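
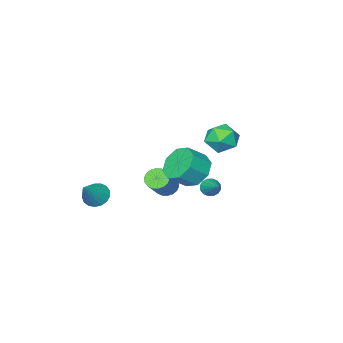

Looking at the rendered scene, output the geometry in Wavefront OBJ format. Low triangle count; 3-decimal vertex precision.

v 2.698 -3.756 -1.186
v 3.253 -4.039 -1.603
v 3.822 -3.304 0.006
v 3.231 -3.697 -1.711
v 3.086 -3.369 -1.699
v 2.852 -3.129 -1.569
v 2.583 -3.033 -1.352
v 2.34 -3.102 -1.096
v 2.18 -3.321 -0.862
v 2.137 -3.639 -0.701
v 2.223 -3.984 -0.652
v 2.418 -4.277 -0.725
v 2.677 -4.45 -0.904
v 2.941 -4.464 -1.147
v 3.148 -4.316 -1.399
v -2.354 0.849 2.433
v -1.685 0.294 1.986
v -2.755 -0.374 3.354
v -2.086 -0.929 2.907
v -1.803 -0.195 3.487
v -1.555 0.561 2.918
v -2.885 -0.641 2.422
v -2.637 0.115 1.853
v -2.013 -0.627 1.979
v -1.344 -0.351 2.637
v -3.096 0.271 2.703
v -2.427 0.547 3.361
v 1.721 2.628 3.108
v 2.256 3.365 2.696
v 3.154 3.129 3.439
v 2.619 2.392 3.852
v 1.831 3.606 3.285
v 2.73 3.37 4.029
v 1.342 3.274 3.771
v 2.24 3.038 4.515
v 1.074 2.563 3.869
v 1.973 2.327 4.612
v 1.186 1.891 3.521
v 2.084 1.655 4.264
v 1.61 1.65 2.931
v 2.509 1.414 3.675
v 2.1 1.982 2.445
v 2.998 1.746 3.189
v 2.367 2.693 2.348
v 3.266 2.457 3.091
v -1.323 0.168 -0.373
v -1.05 0.336 -0.807
v -0.777 1.412 0.453
v -1.3 0.459 -0.827
v -1.556 0.505 -0.725
v -1.75 0.46 -0.529
v -1.83 0.336 -0.291
v -1.774 0.168 -0.075
v -1.597 0 0.061
v -1.347 -0.123 0.081
v -1.09 -0.168 -0.021
v -0.896 -0.123 -0.217
v -0.817 -0 -0.455
v -0.873 0.168 -0.671
v 0.924 -0.479 0.32
v 1.412 -0.583 -0.066
v 2.483 -0.005 1.135
v 1.996 0.099 1.52
v 1.338 -0.319 -0.127
v 2.41 0.258 1.074
v 1.183 -0.087 -0.1
v 2.255 0.49 1.101
v 0.977 0.067 0.01
v 2.049 0.645 1.211
v 0.76 0.114 0.181
v 1.832 0.691 1.382
v 0.575 0.043 0.38
v 1.647 0.62 1.581
v 0.46 -0.132 0.567
v 1.532 0.446 1.768
v 0.437 -0.375 0.705
v 1.508 0.203 1.906
v 0.51 -0.638 0.766
v 1.582 -0.061 1.967
v 0.665 -0.87 0.739
v 1.737 -0.293 1.94
v 0.871 -1.025 0.629
v 1.943 -0.447 1.83
v 1.088 -1.071 0.458
v 2.16 -0.494 1.659
v 1.273 -1 0.259
v 2.345 -0.423 1.46
v 1.388 -0.826 0.072
v 2.46 -0.248 1.273
f 2 1 4
f 2 4 3
f 4 1 5
f 4 5 3
f 5 1 6
f 5 6 3
f 6 1 7
f 6 7 3
f 7 1 8
f 7 8 3
f 8 1 9
f 8 9 3
f 9 1 10
f 9 10 3
f 10 1 11
f 10 11 3
f 11 1 12
f 11 12 3
f 12 1 13
f 12 13 3
f 13 1 14
f 13 14 3
f 14 1 15
f 14 15 3
f 15 1 2
f 15 2 3
f 16 27 21
f 16 21 17
f 16 17 23
f 16 23 26
f 16 26 27
f 17 21 25
f 21 27 20
f 27 26 18
f 26 23 22
f 23 17 24
f 19 25 20
f 19 20 18
f 19 18 22
f 19 22 24
f 19 24 25
f 20 25 21
f 18 20 27
f 22 18 26
f 24 22 23
f 25 24 17
f 29 28 32
f 29 32 30
f 30 32 33
f 30 33 31
f 32 28 34
f 32 34 33
f 33 34 35
f 33 35 31
f 34 28 36
f 34 36 35
f 35 36 37
f 35 37 31
f 36 28 38
f 36 38 37
f 37 38 39
f 37 39 31
f 38 28 40
f 38 40 39
f 39 40 41
f 39 41 31
f 40 28 42
f 40 42 41
f 41 42 43
f 41 43 31
f 42 28 44
f 42 44 43
f 43 44 45
f 43 45 31
f 44 28 29
f 44 29 45
f 45 29 30
f 45 30 31
f 47 46 49
f 47 49 48
f 49 46 50
f 49 50 48
f 50 46 51
f 50 51 48
f 51 46 52
f 51 52 48
f 52 46 53
f 52 53 48
f 53 46 54
f 53 54 48
f 54 46 55
f 54 55 48
f 55 46 56
f 55 56 48
f 56 46 57
f 56 57 48
f 57 46 58
f 57 58 48
f 58 46 59
f 58 59 48
f 59 46 47
f 59 47 48
f 61 60 64
f 61 64 62
f 62 64 65
f 62 65 63
f 64 60 66
f 64 66 65
f 65 66 67
f 65 67 63
f 66 60 68
f 66 68 67
f 67 68 69
f 67 69 63
f 68 60 70
f 68 70 69
f 69 70 71
f 69 71 63
f 70 60 72
f 70 72 71
f 71 72 73
f 71 73 63
f 72 60 74
f 72 74 73
f 73 74 75
f 73 75 63
f 74 60 76
f 74 76 75
f 75 76 77
f 75 77 63
f 76 60 78
f 76 78 77
f 77 78 79
f 77 79 63
f 78 60 80
f 78 80 79
f 79 80 81
f 79 81 63
f 80 60 82
f 80 82 81
f 81 82 83
f 81 83 63
f 82 60 84
f 82 84 83
f 83 84 85
f 83 85 63
f 84 60 86
f 84 86 85
f 85 86 87
f 85 87 63
f 86 60 88
f 86 88 87
f 87 88 89
f 87 89 63
f 88 60 61
f 88 61 89
f 89 61 62
f 89 62 63



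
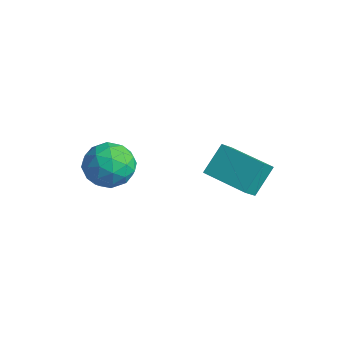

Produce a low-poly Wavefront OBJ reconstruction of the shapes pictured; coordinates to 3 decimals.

v -3.519 -1.588 2.324
v -2.929 -0.76 1.689
v -1.831 -2.34 2.911
v -1.241 -1.512 2.276
v -1.862 -1.191 3.25
v -2.905 -0.726 2.887
v -1.855 -2.374 1.713
v -2.898 -1.909 1.35
v -1.901 -1.245 1.312
v -1.905 -0.514 2.261
v -2.855 -2.586 2.339
v -2.859 -1.855 3.288
v -3.372 -1.108 1.955
v -1.388 -1.992 2.645
v -1.753 -1.804 3.217
v -1.406 -1.317 2.844
v -3.358 -1.088 2.659
v -3.012 -0.601 2.286
v -2.384 -0.855 3.203
v -1.748 -2.499 2.314
v -1.402 -2.012 1.941
v -3.354 -1.783 1.756
v -3.007 -1.296 1.383
v -2.376 -2.245 1.397
v -2.421 -0.906 1.36
v -1.429 -1.349 1.705
v -1.789 -1.855 1.374
v -2.403 -1.582 1.161
v -2.424 -0.477 1.918
v -1.431 -0.919 2.263
v -1.796 -0.73 2.836
v -2.41 -0.457 2.622
v -1.819 -0.762 1.696
v -3.329 -2.181 2.337
v -2.336 -2.623 2.682
v -2.35 -2.643 1.978
v -2.964 -2.37 1.764
v -3.331 -1.751 2.895
v -2.339 -2.194 3.24
v -2.357 -1.518 3.439
v -2.971 -1.245 3.226
v -2.941 -2.338 2.904
v -0.471 1.805 1.534
v -0.687 2.896 2.713
v -0.735 2.535 0.812
v -0.951 3.625 1.99
v 1.611 2.395 1.37
v 1.395 3.485 2.548
v 1.347 3.124 0.647
v 1.131 4.215 1.826
f 1 38 17
f 38 12 41
f 17 41 6
f 38 41 17
f 1 17 13
f 17 6 18
f 13 18 2
f 17 18 13
f 1 13 22
f 13 2 23
f 22 23 8
f 13 23 22
f 1 22 34
f 22 8 37
f 34 37 11
f 22 37 34
f 1 34 38
f 34 11 42
f 38 42 12
f 34 42 38
f 2 18 29
f 18 6 32
f 29 32 10
f 18 32 29
f 6 41 19
f 41 12 40
f 19 40 5
f 41 40 19
f 12 42 39
f 42 11 35
f 39 35 3
f 42 35 39
f 11 37 36
f 37 8 24
f 36 24 7
f 37 24 36
f 8 23 28
f 23 2 25
f 28 25 9
f 23 25 28
f 4 30 16
f 30 10 31
f 16 31 5
f 30 31 16
f 4 16 14
f 16 5 15
f 14 15 3
f 16 15 14
f 4 14 21
f 14 3 20
f 21 20 7
f 14 20 21
f 4 21 26
f 21 7 27
f 26 27 9
f 21 27 26
f 4 26 30
f 26 9 33
f 30 33 10
f 26 33 30
f 5 31 19
f 31 10 32
f 19 32 6
f 31 32 19
f 3 15 39
f 15 5 40
f 39 40 12
f 15 40 39
f 7 20 36
f 20 3 35
f 36 35 11
f 20 35 36
f 9 27 28
f 27 7 24
f 28 24 8
f 27 24 28
f 10 33 29
f 33 9 25
f 29 25 2
f 33 25 29
f 44 46 43
f 47 44 43
f 43 46 45
f 45 47 43
f 44 50 46
f 48 44 47
f 48 50 44
f 46 50 45
f 49 47 45
f 45 50 49
f 49 48 47
f 50 48 49



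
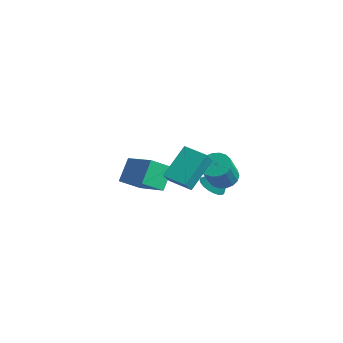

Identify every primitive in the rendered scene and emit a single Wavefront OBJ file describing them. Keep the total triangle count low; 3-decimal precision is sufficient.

v 2.487 -1.968 3.251
v 2.226 -0.562 4.503
v 2.18 -1.395 2.544
v 1.919 0.01 3.796
v 3.621 -1.59 3.064
v 3.36 -0.185 4.316
v 3.314 -1.018 2.357
v 3.053 0.388 3.609
v -3.432 1.184 -1.787
v -3.73 0.14 -1.037
v -3.866 2.071 -0.725
v -4.164 1.026 0.025
v -1.596 1.194 -1.045
v -1.894 0.149 -0.295
v -2.03 2.08 0.017
v -2.328 1.036 0.767
v -0.26 3.077 -0.794
v 0.078 3.567 -1.217
v 0.3 3.803 0.494
v -0.175 3.692 -1.177
v -0.441 3.724 -1.08
v -0.679 3.657 -0.938
v -0.853 3.501 -0.775
v -0.937 3.282 -0.615
v -0.918 3.031 -0.481
v -0.798 2.787 -0.396
v -0.597 2.587 -0.371
v -0.344 2.462 -0.41
v -0.078 2.43 -0.508
v 0.16 2.497 -0.649
v 0.334 2.653 -0.812
v 0.418 2.872 -0.972
v 0.399 3.123 -1.106
v 0.279 3.367 -1.191
v 1.913 1.966 1.383
v 2.597 2.239 1.311
v 3.091 1.368 2.685
v 2.407 1.094 2.757
v 2.45 2.461 1.504
v 2.943 1.59 2.878
v 2.196 2.584 1.674
v 2.689 1.713 3.048
v 1.886 2.586 1.786
v 2.38 1.715 3.16
v 1.582 2.464 1.818
v 2.075 1.593 3.192
v 1.343 2.244 1.764
v 1.837 1.373 3.138
v 1.217 1.968 1.635
v 1.711 1.097 3.009
v 1.229 1.692 1.455
v 1.723 0.821 2.829
v 1.377 1.47 1.262
v 1.87 0.599 2.636
v 1.631 1.347 1.092
v 2.124 0.476 2.466
v 1.94 1.345 0.98
v 2.434 0.474 2.354
v 2.245 1.467 0.948
v 2.738 0.596 2.322
v 2.483 1.687 1.002
v 2.977 0.816 2.376
v 2.609 1.963 1.131
v 3.103 1.092 2.505
f 2 4 1
f 5 2 1
f 1 4 3
f 3 5 1
f 2 8 4
f 6 2 5
f 6 8 2
f 4 8 3
f 7 5 3
f 3 8 7
f 7 6 5
f 8 6 7
f 10 12 9
f 13 10 9
f 9 12 11
f 11 13 9
f 10 16 12
f 14 10 13
f 14 16 10
f 12 16 11
f 15 13 11
f 11 16 15
f 15 14 13
f 16 14 15
f 18 17 20
f 18 20 19
f 20 17 21
f 20 21 19
f 21 17 22
f 21 22 19
f 22 17 23
f 22 23 19
f 23 17 24
f 23 24 19
f 24 17 25
f 24 25 19
f 25 17 26
f 25 26 19
f 26 17 27
f 26 27 19
f 27 17 28
f 27 28 19
f 28 17 29
f 28 29 19
f 29 17 30
f 29 30 19
f 30 17 31
f 30 31 19
f 31 17 32
f 31 32 19
f 32 17 33
f 32 33 19
f 33 17 34
f 33 34 19
f 34 17 18
f 34 18 19
f 36 35 39
f 36 39 37
f 37 39 40
f 37 40 38
f 39 35 41
f 39 41 40
f 40 41 42
f 40 42 38
f 41 35 43
f 41 43 42
f 42 43 44
f 42 44 38
f 43 35 45
f 43 45 44
f 44 45 46
f 44 46 38
f 45 35 47
f 45 47 46
f 46 47 48
f 46 48 38
f 47 35 49
f 47 49 48
f 48 49 50
f 48 50 38
f 49 35 51
f 49 51 50
f 50 51 52
f 50 52 38
f 51 35 53
f 51 53 52
f 52 53 54
f 52 54 38
f 53 35 55
f 53 55 54
f 54 55 56
f 54 56 38
f 55 35 57
f 55 57 56
f 56 57 58
f 56 58 38
f 57 35 59
f 57 59 58
f 58 59 60
f 58 60 38
f 59 35 61
f 59 61 60
f 60 61 62
f 60 62 38
f 61 35 63
f 61 63 62
f 62 63 64
f 62 64 38
f 63 35 36
f 63 36 64
f 64 36 37
f 64 37 38



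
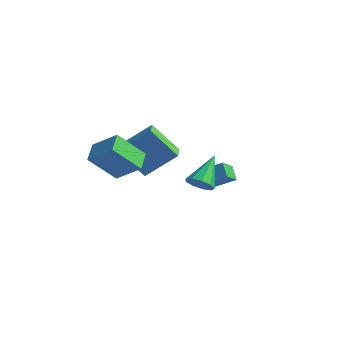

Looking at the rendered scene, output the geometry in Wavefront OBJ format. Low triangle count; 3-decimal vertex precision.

v -0.262 -4.023 1.011
v -1.184 -5.045 2.475
v -0.79 -3.021 1.377
v -1.712 -4.043 2.842
v 1.032 -3.717 2.038
v 0.11 -4.739 3.503
v 0.504 -2.715 2.405
v -0.418 -3.737 3.869
v 3.961 -2.968 1.718
v 4.329 -3.317 2.271
v 3.679 -1.452 2.862
v 4.657 -3.042 1.988
v 4.66 -2.733 1.579
v 4.336 -2.533 1.235
v 3.837 -2.537 1.117
v 3.396 -2.742 1.28
v 3.22 -3.053 1.648
v 3.39 -3.324 2.049
v 3.828 -3.428 2.295
v -0.846 -1.138 -0.475
v -2.137 -1.698 1.11
v -1.437 -0.276 -0.652
v -2.728 -0.836 0.934
v 0.368 -0.024 0.906
v -0.923 -0.584 2.492
v -0.223 0.838 0.73
v -1.514 0.278 2.315
v 0.871 2.127 -2.301
v 0.882 1.282 -1.63
v 0.267 2.57 -1.733
v 0.278 1.724 -1.062
v 1.982 2.716 -1.578
v 1.993 1.87 -0.907
v 1.378 3.158 -1.01
v 1.389 2.313 -0.339
f 2 4 1
f 5 2 1
f 1 4 3
f 3 5 1
f 2 8 4
f 6 2 5
f 6 8 2
f 4 8 3
f 7 5 3
f 3 8 7
f 7 6 5
f 8 6 7
f 10 9 12
f 10 12 11
f 12 9 13
f 12 13 11
f 13 9 14
f 13 14 11
f 14 9 15
f 14 15 11
f 15 9 16
f 15 16 11
f 16 9 17
f 16 17 11
f 17 9 18
f 17 18 11
f 18 9 19
f 18 19 11
f 19 9 10
f 19 10 11
f 21 23 20
f 24 21 20
f 20 23 22
f 22 24 20
f 21 27 23
f 25 21 24
f 25 27 21
f 23 27 22
f 26 24 22
f 22 27 26
f 26 25 24
f 27 25 26
f 29 31 28
f 32 29 28
f 28 31 30
f 30 32 28
f 29 35 31
f 33 29 32
f 33 35 29
f 31 35 30
f 34 32 30
f 30 35 34
f 34 33 32
f 35 33 34



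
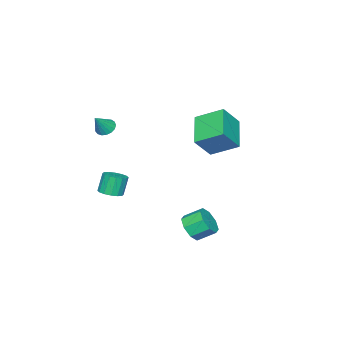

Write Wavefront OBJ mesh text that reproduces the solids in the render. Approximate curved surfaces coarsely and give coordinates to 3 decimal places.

v 2.413 -1.144 3.159
v 2.888 -1.028 2.777
v 3.247 -1.196 4.181
v 2.799 -0.759 2.864
v 2.622 -0.577 3.018
v 2.397 -0.525 3.204
v 2.176 -0.615 3.38
v 2.009 -0.826 3.506
v 1.934 -1.11 3.552
v 1.97 -1.401 3.508
v 2.107 -1.633 3.384
v 2.314 -1.754 3.209
v 2.544 -1.734 3.022
v 2.744 -1.579 2.867
v 2.868 -1.324 2.779
v 1.11 3.562 -3.727
v 1.852 4.092 -3.848
v 1.333 4.968 -3.195
v 0.59 4.438 -3.073
v 1.37 4.183 -4.353
v 0.851 5.059 -3.7
v 0.736 3.911 -4.492
v 0.217 4.787 -3.838
v 0.32 3.434 -4.182
v -0.199 4.31 -3.529
v 0.367 3.032 -3.605
v -0.152 3.908 -2.952
v 0.849 2.941 -3.1
v 0.33 3.817 -2.447
v 1.483 3.213 -2.962
v 0.964 4.089 -2.308
v 1.899 3.69 -3.271
v 1.38 4.566 -2.618
v 3.721 0.165 -0.903
v 4.382 0.272 -0.667
v 3.96 0.303 0.499
v 3.299 0.195 0.263
v 4.246 0.608 -0.725
v 3.824 0.639 0.441
v 3.969 0.826 -0.831
v 3.547 0.857 0.335
v 3.626 0.866 -0.956
v 3.204 0.897 0.21
v 3.308 0.719 -1.067
v 2.886 0.749 0.099
v 3.101 0.423 -1.134
v 2.679 0.453 0.032
v 3.06 0.057 -1.139
v 2.638 0.088 0.027
v 3.196 -0.279 -1.081
v 2.774 -0.248 0.085
v 3.473 -0.497 -0.975
v 3.051 -0.466 0.191
v 3.816 -0.537 -0.85
v 3.394 -0.506 0.316
v 4.134 -0.389 -0.739
v 3.712 -0.359 0.427
v 4.341 -0.093 -0.672
v 3.919 -0.063 0.494
v -2.612 2.248 -0.036
v -4.22 1.132 0.947
v -3.16 3.808 0.838
v -4.769 2.692 1.821
v -1.571 1.888 1.259
v -3.18 0.772 2.242
v -2.12 3.448 2.133
v -3.728 2.332 3.116
f 2 1 4
f 2 4 3
f 4 1 5
f 4 5 3
f 5 1 6
f 5 6 3
f 6 1 7
f 6 7 3
f 7 1 8
f 7 8 3
f 8 1 9
f 8 9 3
f 9 1 10
f 9 10 3
f 10 1 11
f 10 11 3
f 11 1 12
f 11 12 3
f 12 1 13
f 12 13 3
f 13 1 14
f 13 14 3
f 14 1 15
f 14 15 3
f 15 1 2
f 15 2 3
f 17 16 20
f 17 20 18
f 18 20 21
f 18 21 19
f 20 16 22
f 20 22 21
f 21 22 23
f 21 23 19
f 22 16 24
f 22 24 23
f 23 24 25
f 23 25 19
f 24 16 26
f 24 26 25
f 25 26 27
f 25 27 19
f 26 16 28
f 26 28 27
f 27 28 29
f 27 29 19
f 28 16 30
f 28 30 29
f 29 30 31
f 29 31 19
f 30 16 32
f 30 32 31
f 31 32 33
f 31 33 19
f 32 16 17
f 32 17 33
f 33 17 18
f 33 18 19
f 35 34 38
f 35 38 36
f 36 38 39
f 36 39 37
f 38 34 40
f 38 40 39
f 39 40 41
f 39 41 37
f 40 34 42
f 40 42 41
f 41 42 43
f 41 43 37
f 42 34 44
f 42 44 43
f 43 44 45
f 43 45 37
f 44 34 46
f 44 46 45
f 45 46 47
f 45 47 37
f 46 34 48
f 46 48 47
f 47 48 49
f 47 49 37
f 48 34 50
f 48 50 49
f 49 50 51
f 49 51 37
f 50 34 52
f 50 52 51
f 51 52 53
f 51 53 37
f 52 34 54
f 52 54 53
f 53 54 55
f 53 55 37
f 54 34 56
f 54 56 55
f 55 56 57
f 55 57 37
f 56 34 58
f 56 58 57
f 57 58 59
f 57 59 37
f 58 34 35
f 58 35 59
f 59 35 36
f 59 36 37
f 61 63 60
f 64 61 60
f 60 63 62
f 62 64 60
f 61 67 63
f 65 61 64
f 65 67 61
f 63 67 62
f 66 64 62
f 62 67 66
f 66 65 64
f 67 65 66



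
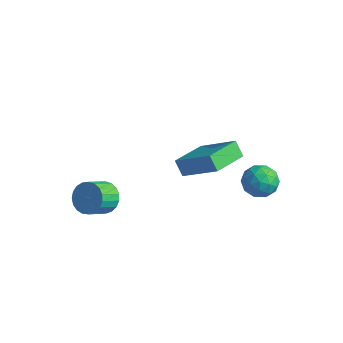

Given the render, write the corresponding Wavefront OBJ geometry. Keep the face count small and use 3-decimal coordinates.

v -3.068 -1.817 -2.995
v -2.236 -1.903 -3.066
v -2.279 -2.929 -2.337
v -3.112 -2.843 -2.265
v -2.264 -1.7 -2.783
v -2.307 -2.727 -2.053
v -2.431 -1.518 -2.536
v -2.475 -2.545 -1.807
v -2.708 -1.387 -2.369
v -2.752 -2.414 -1.639
v -3.048 -1.331 -2.31
v -3.092 -2.358 -1.58
v -3.391 -1.359 -2.369
v -3.435 -2.385 -1.64
v -3.678 -1.465 -2.536
v -3.722 -2.492 -1.807
v -3.86 -1.633 -2.783
v -3.904 -2.659 -2.054
v -3.905 -1.832 -3.067
v -3.949 -2.859 -2.337
v -3.805 -2.029 -3.337
v -3.849 -3.055 -2.608
v -3.578 -2.189 -3.549
v -3.622 -3.215 -2.82
v -3.263 -2.284 -3.665
v -3.306 -3.311 -2.935
v -2.914 -2.299 -3.665
v -2.957 -3.326 -2.935
v -2.591 -2.231 -3.549
v -2.635 -3.257 -2.819
v -2.352 -2.09 -3.337
v -2.395 -3.117 -2.608
v 0.831 -1.494 2.026
v 2.509 -1.229 3.278
v 0.782 0.249 1.723
v 2.46 0.514 2.975
v 1.34 -1.594 1.365
v 3.018 -1.329 2.617
v 1.291 0.149 1.062
v 2.969 0.414 2.314
v 1.672 2.153 -1.282
v 2.137 2.748 -1.759
v 2.883 1.752 -0.601
v 3.348 2.347 -1.078
v 2.765 2.626 -0.462
v 2.016 2.874 -0.882
v 3.004 1.626 -1.478
v 2.255 1.874 -1.898
v 2.96 2.423 -1.88
v 2.812 3.041 -1.252
v 2.208 1.459 -1.108
v 2.06 2.077 -0.48
v 1.798 2.486 -1.58
v 3.222 2.014 -0.78
v 2.879 2.178 -0.418
v 3.152 2.529 -0.698
v 1.727 2.56 -1.065
v 2 2.91 -1.345
v 2.369 2.838 -0.583
v 3.02 1.59 -1.015
v 3.293 1.94 -1.295
v 1.868 1.971 -1.662
v 2.141 2.322 -1.942
v 2.651 1.662 -1.777
v 2.555 2.644 -1.932
v 3.267 2.409 -1.532
v 3.065 1.985 -1.766
v 2.625 2.13 -2.014
v 2.468 3.008 -1.562
v 3.18 2.772 -1.162
v 2.837 2.936 -0.8
v 2.397 3.082 -1.047
v 2.952 2.817 -1.634
v 1.84 1.728 -1.198
v 2.552 1.492 -0.798
v 2.623 1.418 -1.313
v 2.183 1.564 -1.56
v 1.753 2.091 -0.828
v 2.465 1.856 -0.428
v 2.395 2.37 -0.346
v 1.955 2.515 -0.594
v 2.068 1.683 -0.726
f 2 1 5
f 2 5 3
f 3 5 6
f 3 6 4
f 5 1 7
f 5 7 6
f 6 7 8
f 6 8 4
f 7 1 9
f 7 9 8
f 8 9 10
f 8 10 4
f 9 1 11
f 9 11 10
f 10 11 12
f 10 12 4
f 11 1 13
f 11 13 12
f 12 13 14
f 12 14 4
f 13 1 15
f 13 15 14
f 14 15 16
f 14 16 4
f 15 1 17
f 15 17 16
f 16 17 18
f 16 18 4
f 17 1 19
f 17 19 18
f 18 19 20
f 18 20 4
f 19 1 21
f 19 21 20
f 20 21 22
f 20 22 4
f 21 1 23
f 21 23 22
f 22 23 24
f 22 24 4
f 23 1 25
f 23 25 24
f 24 25 26
f 24 26 4
f 25 1 27
f 25 27 26
f 26 27 28
f 26 28 4
f 27 1 29
f 27 29 28
f 28 29 30
f 28 30 4
f 29 1 31
f 29 31 30
f 30 31 32
f 30 32 4
f 31 1 2
f 31 2 32
f 32 2 3
f 32 3 4
f 34 36 33
f 37 34 33
f 33 36 35
f 35 37 33
f 34 40 36
f 38 34 37
f 38 40 34
f 36 40 35
f 39 37 35
f 35 40 39
f 39 38 37
f 40 38 39
f 41 78 57
f 78 52 81
f 57 81 46
f 78 81 57
f 41 57 53
f 57 46 58
f 53 58 42
f 57 58 53
f 41 53 62
f 53 42 63
f 62 63 48
f 53 63 62
f 41 62 74
f 62 48 77
f 74 77 51
f 62 77 74
f 41 74 78
f 74 51 82
f 78 82 52
f 74 82 78
f 42 58 69
f 58 46 72
f 69 72 50
f 58 72 69
f 46 81 59
f 81 52 80
f 59 80 45
f 81 80 59
f 52 82 79
f 82 51 75
f 79 75 43
f 82 75 79
f 51 77 76
f 77 48 64
f 76 64 47
f 77 64 76
f 48 63 68
f 63 42 65
f 68 65 49
f 63 65 68
f 44 70 56
f 70 50 71
f 56 71 45
f 70 71 56
f 44 56 54
f 56 45 55
f 54 55 43
f 56 55 54
f 44 54 61
f 54 43 60
f 61 60 47
f 54 60 61
f 44 61 66
f 61 47 67
f 66 67 49
f 61 67 66
f 44 66 70
f 66 49 73
f 70 73 50
f 66 73 70
f 45 71 59
f 71 50 72
f 59 72 46
f 71 72 59
f 43 55 79
f 55 45 80
f 79 80 52
f 55 80 79
f 47 60 76
f 60 43 75
f 76 75 51
f 60 75 76
f 49 67 68
f 67 47 64
f 68 64 48
f 67 64 68
f 50 73 69
f 73 49 65
f 69 65 42
f 73 65 69



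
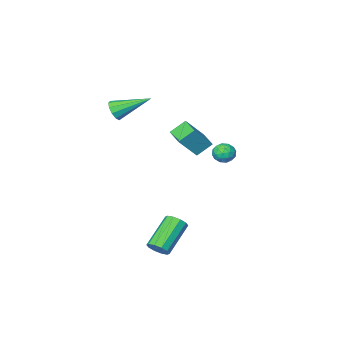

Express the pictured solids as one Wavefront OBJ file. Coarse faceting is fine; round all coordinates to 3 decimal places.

v -3.363 1.176 -0.121
v -2.94 1.653 0.152
v -2.64 0.367 0.168
v -2.217 0.844 0.441
v -2.825 0.706 0.745
v -3.272 1.206 0.566
v -2.308 0.814 -0.246
v -2.755 1.314 -0.425
v -2.287 1.429 0.075
v -2.607 1.362 0.687
v -2.973 0.658 -0.367
v -3.293 0.591 0.245
v -3.215 1.485 -0.01
v -2.365 0.535 0.33
v -2.723 0.453 0.508
v -2.474 0.734 0.669
v -3.41 1.223 0.233
v -3.161 1.503 0.394
v -3.094 0.946 0.742
v -2.419 0.517 -0.074
v -2.17 0.797 0.087
v -3.106 1.286 -0.349
v -2.857 1.567 -0.188
v -2.486 1.074 -0.422
v -2.582 1.634 0.105
v -2.157 1.159 0.275
v -2.211 1.141 -0.129
v -2.474 1.435 -0.234
v -2.77 1.595 0.465
v -2.345 1.119 0.635
v -2.703 1.038 0.814
v -2.966 1.332 0.709
v -2.387 1.463 0.42
v -3.235 0.901 -0.315
v -2.81 0.425 -0.145
v -2.614 0.688 -0.389
v -2.877 0.982 -0.494
v -3.423 0.861 0.045
v -2.998 0.386 0.215
v -3.106 0.585 0.554
v -3.369 0.879 0.449
v -3.193 0.557 -0.1
v 2.872 3.676 -4.25
v 3.209 3.898 -3.727
v 1.665 3.186 -2.428
v 1.328 2.964 -2.95
v 2.964 4.197 -3.855
v 1.419 3.485 -2.556
v 2.683 4.298 -4.134
v 1.139 3.586 -2.835
v 2.475 4.161 -4.456
v 0.93 3.448 -3.157
v 2.418 3.838 -4.7
v 0.874 3.126 -3.401
v 2.535 3.454 -4.772
v 0.991 2.742 -3.473
v 2.781 3.155 -4.644
v 1.236 2.443 -3.345
v 3.061 3.054 -4.365
v 1.517 2.342 -3.066
v 3.27 3.192 -4.043
v 1.725 2.479 -2.744
v 3.326 3.514 -3.799
v 1.782 2.802 -2.5
v 1.883 -2.491 3.068
v 2.361 -2.247 3.517
v 0.337 -1.309 4.072
v 2.347 -1.978 3.179
v 2.155 -1.905 2.798
v 1.86 -2.056 2.52
v 1.573 -2.373 2.452
v 1.405 -2.735 2.619
v 1.42 -3.004 2.957
v 1.611 -3.076 3.338
v 1.907 -2.926 3.616
v 2.193 -2.609 3.684
v -1.513 0.987 1.863
v -0.419 0.951 3.124
v -1.298 2.219 1.711
v -0.204 2.184 2.972
v -0.696 0.756 1.148
v 0.398 0.721 2.409
v -0.481 1.989 0.996
v 0.613 1.953 2.257
f 1 38 17
f 38 12 41
f 17 41 6
f 38 41 17
f 1 17 13
f 17 6 18
f 13 18 2
f 17 18 13
f 1 13 22
f 13 2 23
f 22 23 8
f 13 23 22
f 1 22 34
f 22 8 37
f 34 37 11
f 22 37 34
f 1 34 38
f 34 11 42
f 38 42 12
f 34 42 38
f 2 18 29
f 18 6 32
f 29 32 10
f 18 32 29
f 6 41 19
f 41 12 40
f 19 40 5
f 41 40 19
f 12 42 39
f 42 11 35
f 39 35 3
f 42 35 39
f 11 37 36
f 37 8 24
f 36 24 7
f 37 24 36
f 8 23 28
f 23 2 25
f 28 25 9
f 23 25 28
f 4 30 16
f 30 10 31
f 16 31 5
f 30 31 16
f 4 16 14
f 16 5 15
f 14 15 3
f 16 15 14
f 4 14 21
f 14 3 20
f 21 20 7
f 14 20 21
f 4 21 26
f 21 7 27
f 26 27 9
f 21 27 26
f 4 26 30
f 26 9 33
f 30 33 10
f 26 33 30
f 5 31 19
f 31 10 32
f 19 32 6
f 31 32 19
f 3 15 39
f 15 5 40
f 39 40 12
f 15 40 39
f 7 20 36
f 20 3 35
f 36 35 11
f 20 35 36
f 9 27 28
f 27 7 24
f 28 24 8
f 27 24 28
f 10 33 29
f 33 9 25
f 29 25 2
f 33 25 29
f 44 43 47
f 44 47 45
f 45 47 48
f 45 48 46
f 47 43 49
f 47 49 48
f 48 49 50
f 48 50 46
f 49 43 51
f 49 51 50
f 50 51 52
f 50 52 46
f 51 43 53
f 51 53 52
f 52 53 54
f 52 54 46
f 53 43 55
f 53 55 54
f 54 55 56
f 54 56 46
f 55 43 57
f 55 57 56
f 56 57 58
f 56 58 46
f 57 43 59
f 57 59 58
f 58 59 60
f 58 60 46
f 59 43 61
f 59 61 60
f 60 61 62
f 60 62 46
f 61 43 63
f 61 63 62
f 62 63 64
f 62 64 46
f 63 43 44
f 63 44 64
f 64 44 45
f 64 45 46
f 66 65 68
f 66 68 67
f 68 65 69
f 68 69 67
f 69 65 70
f 69 70 67
f 70 65 71
f 70 71 67
f 71 65 72
f 71 72 67
f 72 65 73
f 72 73 67
f 73 65 74
f 73 74 67
f 74 65 75
f 74 75 67
f 75 65 76
f 75 76 67
f 76 65 66
f 76 66 67
f 78 80 77
f 81 78 77
f 77 80 79
f 79 81 77
f 78 84 80
f 82 78 81
f 82 84 78
f 80 84 79
f 83 81 79
f 79 84 83
f 83 82 81
f 84 82 83



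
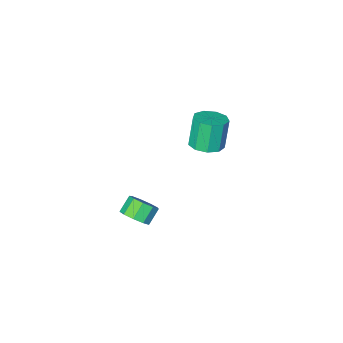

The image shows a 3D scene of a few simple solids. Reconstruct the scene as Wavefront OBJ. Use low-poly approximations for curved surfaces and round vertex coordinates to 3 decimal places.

v 4.144 3.513 -3.891
v 4.736 2.913 -3.497
v 3.928 2.628 -2.716
v 3.336 3.227 -3.109
v 4.795 3.486 -3.227
v 3.986 3.2 -2.446
v 4.549 4.071 -3.267
v 3.741 3.786 -2.486
v 4.114 4.395 -3.599
v 3.306 4.11 -2.818
v 3.693 4.306 -4.068
v 2.884 4.021 -3.287
v 3.483 3.846 -4.453
v 2.674 3.561 -3.672
v 3.583 3.23 -4.576
v 2.774 2.944 -3.795
v 3.945 2.746 -4.377
v 3.136 2.46 -3.596
v 4.4 2.621 -3.951
v 3.592 2.335 -3.17
v -3.197 -0.545 -4.208
v -2.668 0.369 -3.937
v -3.174 0.059 -1.902
v -3.703 -0.855 -2.172
v -3.381 0.523 -4.091
v -3.887 0.213 -2.056
v -4.008 0.177 -4.299
v -4.514 -0.132 -2.264
v -4.255 -0.506 -4.465
v -4.762 -0.816 -2.43
v -4.007 -1.208 -4.51
v -4.514 -1.518 -2.475
v -3.38 -1.6 -4.414
v -3.887 -1.909 -2.379
v -2.667 -1.498 -4.221
v -3.174 -1.808 -2.186
v -2.202 -0.95 -4.022
v -2.709 -1.26 -1.986
v -2.202 -0.213 -3.91
v -2.709 -0.523 -1.874
f 2 1 5
f 2 5 3
f 3 5 6
f 3 6 4
f 5 1 7
f 5 7 6
f 6 7 8
f 6 8 4
f 7 1 9
f 7 9 8
f 8 9 10
f 8 10 4
f 9 1 11
f 9 11 10
f 10 11 12
f 10 12 4
f 11 1 13
f 11 13 12
f 12 13 14
f 12 14 4
f 13 1 15
f 13 15 14
f 14 15 16
f 14 16 4
f 15 1 17
f 15 17 16
f 16 17 18
f 16 18 4
f 17 1 19
f 17 19 18
f 18 19 20
f 18 20 4
f 19 1 2
f 19 2 20
f 20 2 3
f 20 3 4
f 22 21 25
f 22 25 23
f 23 25 26
f 23 26 24
f 25 21 27
f 25 27 26
f 26 27 28
f 26 28 24
f 27 21 29
f 27 29 28
f 28 29 30
f 28 30 24
f 29 21 31
f 29 31 30
f 30 31 32
f 30 32 24
f 31 21 33
f 31 33 32
f 32 33 34
f 32 34 24
f 33 21 35
f 33 35 34
f 34 35 36
f 34 36 24
f 35 21 37
f 35 37 36
f 36 37 38
f 36 38 24
f 37 21 39
f 37 39 38
f 38 39 40
f 38 40 24
f 39 21 22
f 39 22 40
f 40 22 23
f 40 23 24



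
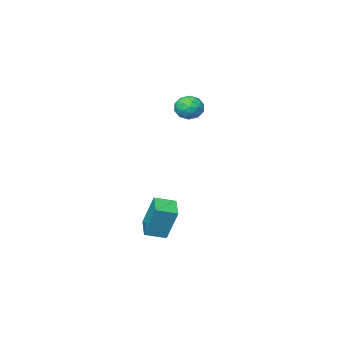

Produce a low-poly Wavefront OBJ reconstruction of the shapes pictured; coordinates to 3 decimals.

v -0.635 -1.671 -3.965
v -0.812 -0.914 -2.046
v 0.092 -0.536 -4.345
v -0.085 0.22 -2.426
v 0.385 -2.22 -3.654
v 0.208 -1.464 -1.735
v 1.112 -1.086 -4.034
v 0.935 -0.329 -2.115
v -3.604 -2.267 3.643
v -3.039 -2.393 3.018
v -3.381 -3.547 4.102
v -2.816 -3.673 3.477
v -2.638 -3.131 4.11
v -2.776 -2.34 3.827
v -3.644 -3.6 3.293
v -3.782 -2.809 3.01
v -3.063 -3.216 2.802
v -2.442 -2.927 3.307
v -3.978 -3.013 3.813
v -3.357 -2.724 4.318
v -3.341 -2.218 3.29
v -3.079 -3.722 3.83
v -2.974 -3.404 4.202
v -2.642 -3.478 3.835
v -3.187 -2.187 3.765
v -2.854 -2.26 3.398
v -2.619 -2.695 4.04
v -3.566 -3.68 3.722
v -3.233 -3.753 3.355
v -3.778 -2.462 3.285
v -3.446 -2.536 2.918
v -3.801 -3.245 3.08
v -3.023 -2.775 2.796
v -2.892 -3.528 3.066
v -3.379 -3.485 2.958
v -3.46 -3.02 2.791
v -2.658 -2.605 3.093
v -2.527 -3.357 3.363
v -2.422 -3.039 3.735
v -2.503 -2.574 3.568
v -2.672 -3.089 2.966
v -3.893 -2.583 3.757
v -3.762 -3.335 4.027
v -3.917 -3.366 3.552
v -3.998 -2.901 3.385
v -3.528 -2.412 4.054
v -3.397 -3.165 4.324
v -2.96 -2.92 4.329
v -3.041 -2.455 4.162
v -3.748 -2.851 4.154
f 2 4 1
f 5 2 1
f 1 4 3
f 3 5 1
f 2 8 4
f 6 2 5
f 6 8 2
f 4 8 3
f 7 5 3
f 3 8 7
f 7 6 5
f 8 6 7
f 9 46 25
f 46 20 49
f 25 49 14
f 46 49 25
f 9 25 21
f 25 14 26
f 21 26 10
f 25 26 21
f 9 21 30
f 21 10 31
f 30 31 16
f 21 31 30
f 9 30 42
f 30 16 45
f 42 45 19
f 30 45 42
f 9 42 46
f 42 19 50
f 46 50 20
f 42 50 46
f 10 26 37
f 26 14 40
f 37 40 18
f 26 40 37
f 14 49 27
f 49 20 48
f 27 48 13
f 49 48 27
f 20 50 47
f 50 19 43
f 47 43 11
f 50 43 47
f 19 45 44
f 45 16 32
f 44 32 15
f 45 32 44
f 16 31 36
f 31 10 33
f 36 33 17
f 31 33 36
f 12 38 24
f 38 18 39
f 24 39 13
f 38 39 24
f 12 24 22
f 24 13 23
f 22 23 11
f 24 23 22
f 12 22 29
f 22 11 28
f 29 28 15
f 22 28 29
f 12 29 34
f 29 15 35
f 34 35 17
f 29 35 34
f 12 34 38
f 34 17 41
f 38 41 18
f 34 41 38
f 13 39 27
f 39 18 40
f 27 40 14
f 39 40 27
f 11 23 47
f 23 13 48
f 47 48 20
f 23 48 47
f 15 28 44
f 28 11 43
f 44 43 19
f 28 43 44
f 17 35 36
f 35 15 32
f 36 32 16
f 35 32 36
f 18 41 37
f 41 17 33
f 37 33 10
f 41 33 37



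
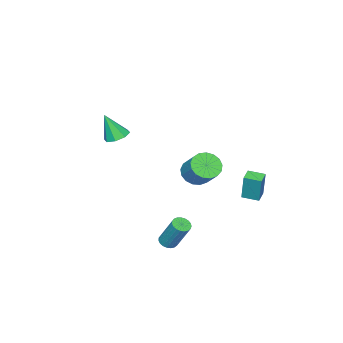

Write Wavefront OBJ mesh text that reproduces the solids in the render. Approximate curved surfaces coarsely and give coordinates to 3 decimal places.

v 0.972 -3.62 2.811
v 1.693 -3.738 2.603
v 1.328 -4.2 4.369
v 1.609 -3.205 2.82
v 1.151 -2.915 3.033
v 0.589 -3.038 3.115
v 0.251 -3.502 3.02
v 0.335 -4.035 2.802
v 0.793 -4.324 2.59
v 1.355 -4.201 2.507
v -3.266 -1.515 -1.161
v -2.416 -1.892 -1.182
v -1.904 -0.801 -0.04
v -2.754 -0.425 -0.019
v -2.399 -1.574 -1.493
v -1.887 -0.483 -0.352
v -2.581 -1.243 -1.728
v -2.07 -0.152 -0.586
v -2.92 -0.974 -1.833
v -2.408 0.117 -0.691
v -3.338 -0.829 -1.784
v -2.826 0.262 -0.642
v -3.74 -0.841 -1.592
v -3.228 0.249 -0.45
v -4.033 -1.008 -1.302
v -3.521 0.083 -0.16
v -4.15 -1.291 -0.979
v -3.638 -0.201 0.163
v -4.065 -1.626 -0.698
v -3.553 -0.535 0.444
v -3.796 -1.935 -0.522
v -3.285 -0.844 0.619
v -3.407 -2.148 -0.494
v -2.895 -1.057 0.648
v -2.985 -2.216 -0.618
v -2.473 -1.125 0.524
v -2.627 -2.124 -0.866
v -2.115 -1.033 0.276
v -4.171 1.207 -2.02
v -3.989 1.465 -0.33
v -4.523 2.137 -2.125
v -4.341 2.396 -0.434
v -3.399 1.484 -2.146
v -3.217 1.743 -0.455
v -3.751 2.415 -2.25
v -3.569 2.673 -0.56
v 3.758 2.042 -1.888
v 4.181 1.753 -1.752
v 4.305 2.729 -0.057
v 3.882 3.018 -0.192
v 4.274 1.923 -1.857
v 4.397 2.899 -0.161
v 4.277 2.114 -1.967
v 4.401 3.09 -0.272
v 4.191 2.292 -2.063
v 4.315 3.268 -0.368
v 4.03 2.427 -2.129
v 4.154 3.403 -0.434
v 3.822 2.496 -2.154
v 3.946 3.472 -0.458
v 3.603 2.486 -2.132
v 3.727 3.462 -0.437
v 3.411 2.399 -2.068
v 3.534 3.375 -0.373
v 3.279 2.251 -1.973
v 3.402 3.227 -0.278
v 3.229 2.066 -1.863
v 3.353 3.042 -0.168
v 3.272 1.877 -1.757
v 3.395 2.853 -0.062
v 3.398 1.717 -1.674
v 3.522 2.693 0.021
v 3.587 1.613 -1.628
v 3.71 2.589 0.067
v 3.805 1.583 -1.627
v 3.929 2.559 0.068
v 4.015 1.632 -1.671
v 4.139 2.609 0.025
f 2 1 4
f 2 4 3
f 4 1 5
f 4 5 3
f 5 1 6
f 5 6 3
f 6 1 7
f 6 7 3
f 7 1 8
f 7 8 3
f 8 1 9
f 8 9 3
f 9 1 10
f 9 10 3
f 10 1 2
f 10 2 3
f 12 11 15
f 12 15 13
f 13 15 16
f 13 16 14
f 15 11 17
f 15 17 16
f 16 17 18
f 16 18 14
f 17 11 19
f 17 19 18
f 18 19 20
f 18 20 14
f 19 11 21
f 19 21 20
f 20 21 22
f 20 22 14
f 21 11 23
f 21 23 22
f 22 23 24
f 22 24 14
f 23 11 25
f 23 25 24
f 24 25 26
f 24 26 14
f 25 11 27
f 25 27 26
f 26 27 28
f 26 28 14
f 27 11 29
f 27 29 28
f 28 29 30
f 28 30 14
f 29 11 31
f 29 31 30
f 30 31 32
f 30 32 14
f 31 11 33
f 31 33 32
f 32 33 34
f 32 34 14
f 33 11 35
f 33 35 34
f 34 35 36
f 34 36 14
f 35 11 37
f 35 37 36
f 36 37 38
f 36 38 14
f 37 11 12
f 37 12 38
f 38 12 13
f 38 13 14
f 40 42 39
f 43 40 39
f 39 42 41
f 41 43 39
f 40 46 42
f 44 40 43
f 44 46 40
f 42 46 41
f 45 43 41
f 41 46 45
f 45 44 43
f 46 44 45
f 48 47 51
f 48 51 49
f 49 51 52
f 49 52 50
f 51 47 53
f 51 53 52
f 52 53 54
f 52 54 50
f 53 47 55
f 53 55 54
f 54 55 56
f 54 56 50
f 55 47 57
f 55 57 56
f 56 57 58
f 56 58 50
f 57 47 59
f 57 59 58
f 58 59 60
f 58 60 50
f 59 47 61
f 59 61 60
f 60 61 62
f 60 62 50
f 61 47 63
f 61 63 62
f 62 63 64
f 62 64 50
f 63 47 65
f 63 65 64
f 64 65 66
f 64 66 50
f 65 47 67
f 65 67 66
f 66 67 68
f 66 68 50
f 67 47 69
f 67 69 68
f 68 69 70
f 68 70 50
f 69 47 71
f 69 71 70
f 70 71 72
f 70 72 50
f 71 47 73
f 71 73 72
f 72 73 74
f 72 74 50
f 73 47 75
f 73 75 74
f 74 75 76
f 74 76 50
f 75 47 77
f 75 77 76
f 76 77 78
f 76 78 50
f 77 47 48
f 77 48 78
f 78 48 49
f 78 49 50



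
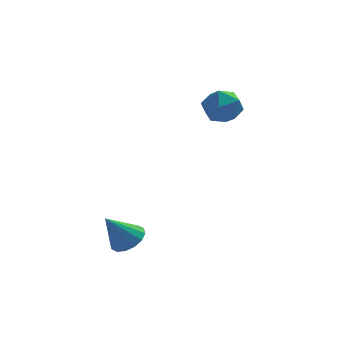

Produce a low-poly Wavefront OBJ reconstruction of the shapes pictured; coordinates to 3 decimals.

v -2.392 -3.292 -3.356
v -1.513 -3.535 -2.856
v -3.488 -3.728 -1.644
v -1.583 -3.009 -2.767
v -1.87 -2.558 -2.835
v -2.297 -2.304 -3.044
v -2.749 -2.315 -3.336
v -3.105 -2.587 -3.633
v -3.27 -3.049 -3.857
v -3.2 -3.575 -3.946
v -2.914 -4.025 -3.877
v -2.487 -4.279 -3.669
v -2.035 -4.268 -3.377
v -1.678 -3.996 -3.079
v 3.159 2.881 4.127
v 3.649 2.36 3.099
v 1.411 1.92 3.781
v 1.901 1.399 2.753
v 2.312 1.058 3.885
v 3.393 1.652 4.099
v 1.667 2.628 2.781
v 2.748 3.222 2.995
v 2.727 2.204 2.268
v 3.125 1.234 2.95
v 1.935 3.046 3.93
v 2.333 2.076 4.612
f 2 1 4
f 2 4 3
f 4 1 5
f 4 5 3
f 5 1 6
f 5 6 3
f 6 1 7
f 6 7 3
f 7 1 8
f 7 8 3
f 8 1 9
f 8 9 3
f 9 1 10
f 9 10 3
f 10 1 11
f 10 11 3
f 11 1 12
f 11 12 3
f 12 1 13
f 12 13 3
f 13 1 14
f 13 14 3
f 14 1 2
f 14 2 3
f 15 26 20
f 15 20 16
f 15 16 22
f 15 22 25
f 15 25 26
f 16 20 24
f 20 26 19
f 26 25 17
f 25 22 21
f 22 16 23
f 18 24 19
f 18 19 17
f 18 17 21
f 18 21 23
f 18 23 24
f 19 24 20
f 17 19 26
f 21 17 25
f 23 21 22
f 24 23 16



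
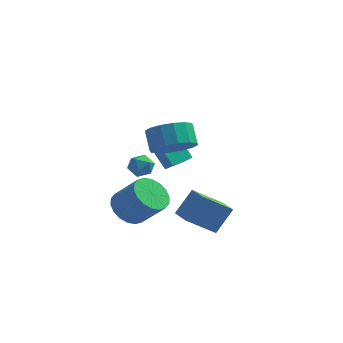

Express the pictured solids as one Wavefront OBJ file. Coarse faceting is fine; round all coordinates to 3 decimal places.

v -2.599 -0.464 -1.079
v -1.99 -0.765 -1.005
v -3.09 -1.455 -1.075
v -2.481 -1.756 -1.001
v -2.744 -1.388 -0.489
v -2.441 -0.775 -0.492
v -2.639 -1.445 -1.588
v -2.336 -0.832 -1.591
v -2.015 -1.371 -1.32
v -2.08 -1.336 -0.64
v -3 -0.884 -1.44
v -3.065 -0.849 -0.76
v 1.386 -3.037 -3.737
v 0.156 -3.679 -2.721
v 0.665 -2.032 -3.976
v -0.566 -2.674 -2.96
v 1.986 -2.326 -2.56
v 0.755 -2.968 -1.544
v 1.264 -1.321 -2.799
v 0.034 -1.963 -1.783
v -1.47 -0.888 -1.238
v -1.018 -1.303 -0.709
v -2.053 -0.548 -0.474
v -1.602 -0.962 0.055
v -0.778 0.022 -1.115
v -0.327 -0.392 -0.586
v -1.362 0.363 -0.351
v -0.91 -0.052 0.178
v -0.32 -3.865 1.889
v 0.677 -3.772 2.268
v 0.296 -3.122 3.11
v -0.7 -3.215 2.731
v 0.618 -3.35 1.915
v 0.237 -2.699 2.757
v 0.308 -3.065 1.555
v -0.073 -2.415 2.397
v -0.171 -2.995 1.284
v -0.552 -2.345 2.126
v -0.689 -3.158 1.176
v -1.07 -2.508 2.018
v -1.108 -3.511 1.258
v -1.489 -2.86 2.1
v -1.316 -3.958 1.51
v -1.697 -3.308 2.352
v -1.257 -4.381 1.863
v -1.638 -3.73 2.705
v -0.947 -4.665 2.223
v -1.328 -4.015 3.065
v -0.468 -4.735 2.494
v -0.849 -4.085 3.336
v 0.05 -4.572 2.602
v -0.331 -3.922 3.444
v 0.469 -4.22 2.52
v 0.088 -3.569 3.362
v -2.539 -3.32 -2.543
v -1.861 -3.562 -3.223
v -0.704 -3.822 -1.977
v -1.381 -3.58 -1.297
v -1.807 -3.127 -3.182
v -0.65 -3.387 -1.936
v -1.899 -2.73 -3.014
v -0.742 -2.99 -1.768
v -2.117 -2.449 -2.753
v -0.96 -2.709 -1.507
v -2.418 -2.342 -2.451
v -1.261 -2.602 -1.205
v -2.744 -2.428 -2.166
v -1.587 -2.688 -0.92
v -3.028 -2.691 -1.957
v -1.871 -2.95 -0.711
v -3.216 -3.078 -1.863
v -2.059 -3.338 -0.617
v -3.27 -3.513 -1.904
v -2.113 -3.773 -0.658
v -3.178 -3.91 -2.072
v -2.021 -4.17 -0.826
v -2.96 -4.191 -2.333
v -1.803 -4.451 -1.087
v -2.659 -4.298 -2.635
v -1.502 -4.558 -1.389
v -2.333 -4.212 -2.92
v -1.176 -4.472 -1.674
v -2.049 -3.95 -3.129
v -0.892 -4.209 -1.883
f 1 12 6
f 1 6 2
f 1 2 8
f 1 8 11
f 1 11 12
f 2 6 10
f 6 12 5
f 12 11 3
f 11 8 7
f 8 2 9
f 4 10 5
f 4 5 3
f 4 3 7
f 4 7 9
f 4 9 10
f 5 10 6
f 3 5 12
f 7 3 11
f 9 7 8
f 10 9 2
f 14 16 13
f 17 14 13
f 13 16 15
f 15 17 13
f 14 20 16
f 18 14 17
f 18 20 14
f 16 20 15
f 19 17 15
f 15 20 19
f 19 18 17
f 20 18 19
f 22 24 21
f 25 22 21
f 21 24 23
f 23 25 21
f 22 28 24
f 26 22 25
f 26 28 22
f 24 28 23
f 27 25 23
f 23 28 27
f 27 26 25
f 28 26 27
f 30 29 33
f 30 33 31
f 31 33 34
f 31 34 32
f 33 29 35
f 33 35 34
f 34 35 36
f 34 36 32
f 35 29 37
f 35 37 36
f 36 37 38
f 36 38 32
f 37 29 39
f 37 39 38
f 38 39 40
f 38 40 32
f 39 29 41
f 39 41 40
f 40 41 42
f 40 42 32
f 41 29 43
f 41 43 42
f 42 43 44
f 42 44 32
f 43 29 45
f 43 45 44
f 44 45 46
f 44 46 32
f 45 29 47
f 45 47 46
f 46 47 48
f 46 48 32
f 47 29 49
f 47 49 48
f 48 49 50
f 48 50 32
f 49 29 51
f 49 51 50
f 50 51 52
f 50 52 32
f 51 29 53
f 51 53 52
f 52 53 54
f 52 54 32
f 53 29 30
f 53 30 54
f 54 30 31
f 54 31 32
f 56 55 59
f 56 59 57
f 57 59 60
f 57 60 58
f 59 55 61
f 59 61 60
f 60 61 62
f 60 62 58
f 61 55 63
f 61 63 62
f 62 63 64
f 62 64 58
f 63 55 65
f 63 65 64
f 64 65 66
f 64 66 58
f 65 55 67
f 65 67 66
f 66 67 68
f 66 68 58
f 67 55 69
f 67 69 68
f 68 69 70
f 68 70 58
f 69 55 71
f 69 71 70
f 70 71 72
f 70 72 58
f 71 55 73
f 71 73 72
f 72 73 74
f 72 74 58
f 73 55 75
f 73 75 74
f 74 75 76
f 74 76 58
f 75 55 77
f 75 77 76
f 76 77 78
f 76 78 58
f 77 55 79
f 77 79 78
f 78 79 80
f 78 80 58
f 79 55 81
f 79 81 80
f 80 81 82
f 80 82 58
f 81 55 83
f 81 83 82
f 82 83 84
f 82 84 58
f 83 55 56
f 83 56 84
f 84 56 57
f 84 57 58



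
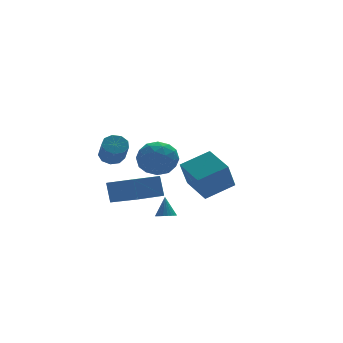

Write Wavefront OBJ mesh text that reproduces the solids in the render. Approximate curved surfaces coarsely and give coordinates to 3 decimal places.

v -3.191 -3.256 -1.265
v -3.208 -2.775 -0.122
v -3.877 -1.353 -2.077
v -3.895 -0.872 -0.934
v -1.625 -2.768 -1.446
v -1.643 -2.287 -0.303
v -2.312 -0.865 -2.258
v -2.329 -0.384 -1.115
v -3.365 -3.666 1.572
v -2.711 -3.219 2.326
v -1.949 -4.121 0.614
v -1.295 -3.674 1.368
v -1.854 -4.585 1.6
v -2.729 -4.304 2.192
v -1.931 -3.036 0.748
v -2.806 -2.755 1.34
v -1.825 -2.83 1.817
v -1.777 -3.787 2.343
v -2.883 -3.553 0.597
v -2.835 -4.51 1.123
v -3.163 -3.402 2.033
v -1.497 -3.938 0.907
v -1.826 -4.473 1.043
v -1.442 -4.21 1.487
v -3.173 -4.04 1.954
v -2.789 -3.777 2.397
v -2.285 -4.581 1.97
v -1.871 -3.563 0.543
v -1.487 -3.3 0.986
v -3.218 -3.13 1.453
v -2.834 -2.867 1.897
v -2.375 -2.759 0.97
v -2.257 -2.911 2.177
v -1.425 -3.178 1.614
v -1.799 -2.803 1.25
v -2.313 -2.638 1.598
v -2.229 -3.473 2.486
v -1.397 -3.741 1.923
v -1.725 -4.277 2.06
v -2.24 -4.111 2.407
v -1.708 -3.245 2.187
v -3.263 -3.599 1.017
v -2.431 -3.867 0.454
v -2.42 -3.229 0.533
v -2.935 -3.063 0.88
v -3.235 -4.162 1.326
v -2.403 -4.429 0.763
v -2.347 -4.702 1.342
v -2.861 -4.537 1.69
v -2.952 -4.095 0.753
v -2.068 3.13 -0.674
v -1.471 2.801 -0.874
v -1.635 1.842 0.215
v -2.232 2.17 0.414
v -1.369 3.15 -0.551
v -1.533 2.191 0.537
v -1.594 3.489 -0.287
v -1.758 2.53 0.802
v -2.041 3.66 -0.203
v -2.205 2.701 0.886
v -2.501 3.583 -0.34
v -2.664 2.624 0.749
v -2.758 3.294 -0.633
v -2.921 2.335 0.455
v -2.692 2.928 -0.946
v -2.856 1.969 0.143
v -2.335 2.656 -1.131
v -2.498 1.697 -0.043
v -1.853 2.606 -1.103
v -2.016 1.647 -0.014
v 2.119 0.738 -3.579
v 1.448 0.158 -1.967
v 1.876 2.503 -3.046
v 1.204 1.924 -1.434
v 3.816 0.756 -2.866
v 3.144 0.177 -1.254
v 3.572 2.522 -2.333
v 2.901 1.942 -0.721
v -1.907 -3.685 -2.411
v -1.467 -3.436 -2.571
v -1.773 -3.235 -1.349
v -1.612 -3.294 -2.613
v -1.801 -3.211 -2.624
v -2.006 -3.201 -2.603
v -2.197 -3.264 -2.552
v -2.343 -3.391 -2.48
v -2.423 -3.563 -2.397
v -2.424 -3.753 -2.316
v -2.346 -3.933 -2.25
v -2.202 -4.075 -2.208
v -2.013 -4.158 -2.197
v -1.807 -4.168 -2.218
v -1.617 -4.105 -2.269
v -1.471 -3.978 -2.341
v -1.391 -3.806 -2.424
v -1.39 -3.616 -2.505
f 2 4 1
f 5 2 1
f 1 4 3
f 3 5 1
f 2 8 4
f 6 2 5
f 6 8 2
f 4 8 3
f 7 5 3
f 3 8 7
f 7 6 5
f 8 6 7
f 9 46 25
f 46 20 49
f 25 49 14
f 46 49 25
f 9 25 21
f 25 14 26
f 21 26 10
f 25 26 21
f 9 21 30
f 21 10 31
f 30 31 16
f 21 31 30
f 9 30 42
f 30 16 45
f 42 45 19
f 30 45 42
f 9 42 46
f 42 19 50
f 46 50 20
f 42 50 46
f 10 26 37
f 26 14 40
f 37 40 18
f 26 40 37
f 14 49 27
f 49 20 48
f 27 48 13
f 49 48 27
f 20 50 47
f 50 19 43
f 47 43 11
f 50 43 47
f 19 45 44
f 45 16 32
f 44 32 15
f 45 32 44
f 16 31 36
f 31 10 33
f 36 33 17
f 31 33 36
f 12 38 24
f 38 18 39
f 24 39 13
f 38 39 24
f 12 24 22
f 24 13 23
f 22 23 11
f 24 23 22
f 12 22 29
f 22 11 28
f 29 28 15
f 22 28 29
f 12 29 34
f 29 15 35
f 34 35 17
f 29 35 34
f 12 34 38
f 34 17 41
f 38 41 18
f 34 41 38
f 13 39 27
f 39 18 40
f 27 40 14
f 39 40 27
f 11 23 47
f 23 13 48
f 47 48 20
f 23 48 47
f 15 28 44
f 28 11 43
f 44 43 19
f 28 43 44
f 17 35 36
f 35 15 32
f 36 32 16
f 35 32 36
f 18 41 37
f 41 17 33
f 37 33 10
f 41 33 37
f 52 51 55
f 52 55 53
f 53 55 56
f 53 56 54
f 55 51 57
f 55 57 56
f 56 57 58
f 56 58 54
f 57 51 59
f 57 59 58
f 58 59 60
f 58 60 54
f 59 51 61
f 59 61 60
f 60 61 62
f 60 62 54
f 61 51 63
f 61 63 62
f 62 63 64
f 62 64 54
f 63 51 65
f 63 65 64
f 64 65 66
f 64 66 54
f 65 51 67
f 65 67 66
f 66 67 68
f 66 68 54
f 67 51 69
f 67 69 68
f 68 69 70
f 68 70 54
f 69 51 52
f 69 52 70
f 70 52 53
f 70 53 54
f 72 74 71
f 75 72 71
f 71 74 73
f 73 75 71
f 72 78 74
f 76 72 75
f 76 78 72
f 74 78 73
f 77 75 73
f 73 78 77
f 77 76 75
f 78 76 77
f 80 79 82
f 80 82 81
f 82 79 83
f 82 83 81
f 83 79 84
f 83 84 81
f 84 79 85
f 84 85 81
f 85 79 86
f 85 86 81
f 86 79 87
f 86 87 81
f 87 79 88
f 87 88 81
f 88 79 89
f 88 89 81
f 89 79 90
f 89 90 81
f 90 79 91
f 90 91 81
f 91 79 92
f 91 92 81
f 92 79 93
f 92 93 81
f 93 79 94
f 93 94 81
f 94 79 95
f 94 95 81
f 95 79 96
f 95 96 81
f 96 79 80
f 96 80 81



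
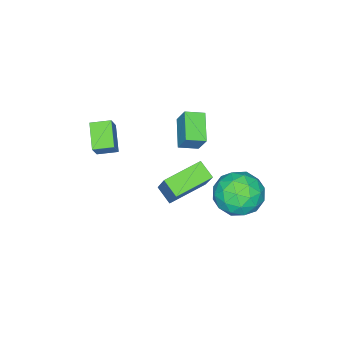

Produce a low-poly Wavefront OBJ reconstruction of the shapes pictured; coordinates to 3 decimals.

v -3.025 -0.418 -3.435
v -2.243 0.522 -1.667
v -2.831 0.357 -3.932
v -2.049 1.296 -2.163
v -1.371 -1.076 -3.817
v -0.589 -0.137 -2.048
v -1.177 -0.302 -4.313
v -0.395 0.638 -2.545
v -1.334 -0.042 1.591
v -1.181 0.468 2.53
v -1.939 0.543 1.372
v -1.786 1.053 2.311
v -0.334 0.767 0.989
v -0.181 1.277 1.928
v -0.939 1.352 0.77
v -0.786 1.862 1.709
v -2.564 3.182 -3.79
v -1.621 2.537 -3.506
v -3.699 1.863 -3.014
v -2.756 1.218 -2.73
v -2.957 2.24 -2.181
v -2.255 3.055 -2.66
v -3.065 1.345 -3.86
v -2.363 2.16 -4.339
v -1.93 1.401 -3.55
v -1.863 1.954 -2.512
v -3.457 2.446 -4.008
v -3.39 2.999 -2.97
v -1.993 2.975 -3.716
v -3.327 1.425 -2.804
v -3.445 2.026 -2.481
v -2.891 1.646 -2.314
v -2.366 3.28 -3.219
v -1.811 2.9 -3.052
v -2.597 2.726 -2.273
v -3.509 1.5 -3.468
v -2.954 1.12 -3.301
v -2.429 2.754 -4.206
v -1.875 2.374 -4.039
v -2.723 1.674 -4.247
v -1.62 1.928 -3.575
v -2.287 1.153 -3.119
v -2.469 1.228 -3.783
v -2.057 1.707 -4.065
v -1.581 2.254 -2.965
v -2.248 1.478 -2.509
v -2.366 2.079 -2.186
v -1.954 2.558 -2.468
v -1.763 1.586 -2.991
v -3.072 2.922 -4.011
v -3.739 2.146 -3.555
v -3.366 1.842 -4.052
v -2.954 2.321 -4.334
v -3.033 3.247 -3.401
v -3.7 2.472 -2.945
v -3.263 2.693 -2.455
v -2.851 3.172 -2.737
v -3.557 2.814 -3.529
v 0.407 -1.82 1.506
v 0.958 -1.593 2.407
v 1.206 -1.053 0.825
v 1.756 -0.826 1.726
v 0.944 -2.514 1.354
v 1.494 -2.287 2.255
v 1.742 -1.747 0.673
v 2.293 -1.52 1.574
f 2 4 1
f 5 2 1
f 1 4 3
f 3 5 1
f 2 8 4
f 6 2 5
f 6 8 2
f 4 8 3
f 7 5 3
f 3 8 7
f 7 6 5
f 8 6 7
f 10 12 9
f 13 10 9
f 9 12 11
f 11 13 9
f 10 16 12
f 14 10 13
f 14 16 10
f 12 16 11
f 15 13 11
f 11 16 15
f 15 14 13
f 16 14 15
f 17 54 33
f 54 28 57
f 33 57 22
f 54 57 33
f 17 33 29
f 33 22 34
f 29 34 18
f 33 34 29
f 17 29 38
f 29 18 39
f 38 39 24
f 29 39 38
f 17 38 50
f 38 24 53
f 50 53 27
f 38 53 50
f 17 50 54
f 50 27 58
f 54 58 28
f 50 58 54
f 18 34 45
f 34 22 48
f 45 48 26
f 34 48 45
f 22 57 35
f 57 28 56
f 35 56 21
f 57 56 35
f 28 58 55
f 58 27 51
f 55 51 19
f 58 51 55
f 27 53 52
f 53 24 40
f 52 40 23
f 53 40 52
f 24 39 44
f 39 18 41
f 44 41 25
f 39 41 44
f 20 46 32
f 46 26 47
f 32 47 21
f 46 47 32
f 20 32 30
f 32 21 31
f 30 31 19
f 32 31 30
f 20 30 37
f 30 19 36
f 37 36 23
f 30 36 37
f 20 37 42
f 37 23 43
f 42 43 25
f 37 43 42
f 20 42 46
f 42 25 49
f 46 49 26
f 42 49 46
f 21 47 35
f 47 26 48
f 35 48 22
f 47 48 35
f 19 31 55
f 31 21 56
f 55 56 28
f 31 56 55
f 23 36 52
f 36 19 51
f 52 51 27
f 36 51 52
f 25 43 44
f 43 23 40
f 44 40 24
f 43 40 44
f 26 49 45
f 49 25 41
f 45 41 18
f 49 41 45
f 60 62 59
f 63 60 59
f 59 62 61
f 61 63 59
f 60 66 62
f 64 60 63
f 64 66 60
f 62 66 61
f 65 63 61
f 61 66 65
f 65 64 63
f 66 64 65



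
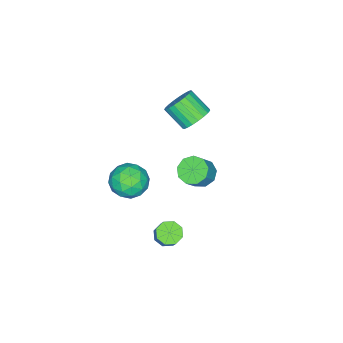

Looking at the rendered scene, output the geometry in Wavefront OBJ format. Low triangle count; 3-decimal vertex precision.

v -0.644 -0.398 -1.586
v -0.051 -0.972 -2.056
v 0.878 -0.956 -0.904
v 0.284 -0.382 -0.434
v 0.094 -0.351 -2.182
v 1.023 -0.335 -1.03
v -0.106 0.248 -2.029
v 0.823 0.264 -0.876
v -0.558 0.545 -1.668
v 0.371 0.56 -0.516
v -1.051 0.4 -1.269
v -0.122 0.416 -0.117
v -1.353 -0.117 -1.019
v -0.424 -0.102 0.133
v -1.324 -0.766 -1.034
v -0.395 -0.751 0.119
v -0.977 -1.243 -1.307
v -0.048 -1.227 -0.155
v -0.474 -1.324 -1.711
v 0.455 -1.308 -0.559
v -3.715 -2.657 -0.424
v -3.295 -3.255 -1.15
v -3.364 -4.601 -0.082
v -3.785 -4.003 0.644
v -2.949 -3.109 -0.944
v -3.018 -4.455 0.125
v -2.736 -2.885 -0.648
v -2.805 -4.231 0.421
v -2.692 -2.621 -0.313
v -2.761 -3.967 0.756
v -2.825 -2.364 0.003
v -2.894 -3.71 1.071
v -3.112 -2.157 0.244
v -3.181 -3.503 1.313
v -3.503 -2.037 0.37
v -3.572 -3.383 1.439
v -3.931 -2.024 0.359
v -4 -3.37 1.428
v -4.322 -2.12 0.212
v -4.391 -3.466 1.281
v -4.608 -2.31 -0.045
v -4.677 -3.656 1.024
v -4.739 -2.559 -0.367
v -4.808 -3.905 0.702
v -4.694 -2.825 -0.699
v -4.763 -4.171 0.369
v -4.479 -3.062 -0.984
v -4.548 -4.408 0.084
v -4.132 -3.229 -1.172
v -4.201 -4.575 -0.104
v -3.714 -3.297 -1.231
v -3.783 -4.643 -0.162
v 3.501 -0.01 -3.446
v 4.156 0.123 -3.847
v 4.735 0.683 -2.715
v 4.079 0.55 -2.314
v 3.773 0.579 -3.878
v 4.352 1.14 -2.745
v 3.23 0.691 -3.655
v 3.809 1.252 -2.523
v 2.846 0.391 -3.311
v 3.425 0.952 -2.178
v 2.845 -0.143 -3.045
v 3.424 0.417 -1.913
v 3.228 -0.6 -3.015
v 3.807 -0.039 -1.882
v 3.771 -0.712 -3.237
v 4.35 -0.151 -2.105
v 4.155 -0.412 -3.582
v 4.734 0.149 -2.449
v 2.463 -2.462 -2.132
v 3.231 -3.167 -1.459
v 0.989 -3.793 -1.841
v 1.757 -4.498 -1.168
v 1.376 -3.402 -0.729
v 2.287 -2.579 -0.909
v 1.933 -4.381 -2.391
v 2.844 -3.558 -2.571
v 2.904 -4.353 -1.619
v 2.56 -3.747 -0.592
v 1.66 -3.213 -2.708
v 1.316 -2.607 -1.681
v 2.977 -2.698 -1.821
v 1.243 -4.262 -1.479
v 1.019 -3.618 -1.221
v 1.471 -4.032 -0.826
v 2.422 -2.352 -1.497
v 2.873 -2.766 -1.102
v 1.783 -2.904 -0.673
v 1.347 -4.194 -2.198
v 1.798 -4.608 -1.803
v 2.749 -2.928 -2.474
v 3.201 -3.342 -2.079
v 2.437 -4.056 -2.627
v 3.236 -3.809 -1.52
v 2.369 -4.591 -1.349
v 2.472 -4.522 -2.068
v 3.008 -4.039 -2.173
v 3.033 -3.453 -0.916
v 2.167 -4.235 -0.745
v 1.943 -3.591 -0.487
v 2.478 -3.108 -0.593
v 2.841 -4.15 -1.01
v 2.053 -2.725 -2.555
v 1.187 -3.507 -2.384
v 1.742 -3.852 -2.707
v 2.277 -3.369 -2.813
v 1.851 -2.369 -1.951
v 0.984 -3.151 -1.78
v 1.212 -2.921 -1.127
v 1.748 -2.438 -1.232
v 1.379 -2.81 -2.29
f 2 1 5
f 2 5 3
f 3 5 6
f 3 6 4
f 5 1 7
f 5 7 6
f 6 7 8
f 6 8 4
f 7 1 9
f 7 9 8
f 8 9 10
f 8 10 4
f 9 1 11
f 9 11 10
f 10 11 12
f 10 12 4
f 11 1 13
f 11 13 12
f 12 13 14
f 12 14 4
f 13 1 15
f 13 15 14
f 14 15 16
f 14 16 4
f 15 1 17
f 15 17 16
f 16 17 18
f 16 18 4
f 17 1 19
f 17 19 18
f 18 19 20
f 18 20 4
f 19 1 2
f 19 2 20
f 20 2 3
f 20 3 4
f 22 21 25
f 22 25 23
f 23 25 26
f 23 26 24
f 25 21 27
f 25 27 26
f 26 27 28
f 26 28 24
f 27 21 29
f 27 29 28
f 28 29 30
f 28 30 24
f 29 21 31
f 29 31 30
f 30 31 32
f 30 32 24
f 31 21 33
f 31 33 32
f 32 33 34
f 32 34 24
f 33 21 35
f 33 35 34
f 34 35 36
f 34 36 24
f 35 21 37
f 35 37 36
f 36 37 38
f 36 38 24
f 37 21 39
f 37 39 38
f 38 39 40
f 38 40 24
f 39 21 41
f 39 41 40
f 40 41 42
f 40 42 24
f 41 21 43
f 41 43 42
f 42 43 44
f 42 44 24
f 43 21 45
f 43 45 44
f 44 45 46
f 44 46 24
f 45 21 47
f 45 47 46
f 46 47 48
f 46 48 24
f 47 21 49
f 47 49 48
f 48 49 50
f 48 50 24
f 49 21 51
f 49 51 50
f 50 51 52
f 50 52 24
f 51 21 22
f 51 22 52
f 52 22 23
f 52 23 24
f 54 53 57
f 54 57 55
f 55 57 58
f 55 58 56
f 57 53 59
f 57 59 58
f 58 59 60
f 58 60 56
f 59 53 61
f 59 61 60
f 60 61 62
f 60 62 56
f 61 53 63
f 61 63 62
f 62 63 64
f 62 64 56
f 63 53 65
f 63 65 64
f 64 65 66
f 64 66 56
f 65 53 67
f 65 67 66
f 66 67 68
f 66 68 56
f 67 53 69
f 67 69 68
f 68 69 70
f 68 70 56
f 69 53 54
f 69 54 70
f 70 54 55
f 70 55 56
f 71 108 87
f 108 82 111
f 87 111 76
f 108 111 87
f 71 87 83
f 87 76 88
f 83 88 72
f 87 88 83
f 71 83 92
f 83 72 93
f 92 93 78
f 83 93 92
f 71 92 104
f 92 78 107
f 104 107 81
f 92 107 104
f 71 104 108
f 104 81 112
f 108 112 82
f 104 112 108
f 72 88 99
f 88 76 102
f 99 102 80
f 88 102 99
f 76 111 89
f 111 82 110
f 89 110 75
f 111 110 89
f 82 112 109
f 112 81 105
f 109 105 73
f 112 105 109
f 81 107 106
f 107 78 94
f 106 94 77
f 107 94 106
f 78 93 98
f 93 72 95
f 98 95 79
f 93 95 98
f 74 100 86
f 100 80 101
f 86 101 75
f 100 101 86
f 74 86 84
f 86 75 85
f 84 85 73
f 86 85 84
f 74 84 91
f 84 73 90
f 91 90 77
f 84 90 91
f 74 91 96
f 91 77 97
f 96 97 79
f 91 97 96
f 74 96 100
f 96 79 103
f 100 103 80
f 96 103 100
f 75 101 89
f 101 80 102
f 89 102 76
f 101 102 89
f 73 85 109
f 85 75 110
f 109 110 82
f 85 110 109
f 77 90 106
f 90 73 105
f 106 105 81
f 90 105 106
f 79 97 98
f 97 77 94
f 98 94 78
f 97 94 98
f 80 103 99
f 103 79 95
f 99 95 72
f 103 95 99



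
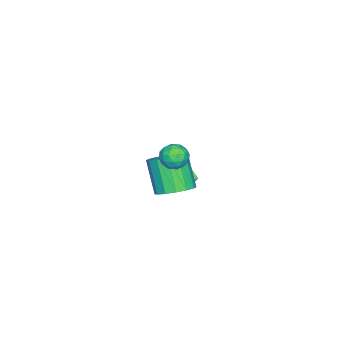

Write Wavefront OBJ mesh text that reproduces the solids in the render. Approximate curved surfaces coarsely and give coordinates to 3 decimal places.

v 3.139 3.832 3.21
v 3.868 3.653 3.306
v 2.812 2.747 3.674
v 3.541 2.568 3.77
v 3.225 3.109 4.195
v 3.427 3.78 3.908
v 3.253 2.62 3.072
v 3.455 3.291 2.785
v 3.939 2.905 3.221
v 3.921 3.207 3.915
v 2.759 3.193 3.065
v 2.741 3.495 3.759
v 3.532 3.838 3.217
v 3.148 2.562 3.763
v 2.962 2.88 4.013
v 3.391 2.775 4.069
v 3.273 3.912 3.571
v 3.701 3.807 3.627
v 3.324 3.487 4.15
v 2.979 2.593 3.353
v 3.407 2.488 3.409
v 3.289 3.625 2.911
v 3.718 3.52 2.967
v 3.356 2.913 2.83
v 4.002 3.293 3.223
v 3.81 2.655 3.496
v 3.641 2.686 3.086
v 3.76 3.08 2.917
v 3.992 3.47 3.631
v 3.8 2.832 3.904
v 3.614 3.15 4.154
v 3.733 3.545 3.985
v 4.034 3.03 3.581
v 2.88 3.568 3.076
v 2.688 2.93 3.349
v 2.947 2.855 2.995
v 3.066 3.25 2.826
v 2.87 3.745 3.484
v 2.678 3.107 3.757
v 2.92 3.32 4.063
v 3.039 3.714 3.894
v 2.646 3.37 3.399
v -3.345 1.147 -3.546
v -3.755 0.184 -2.662
v -2.17 1.916 -2.164
v -2.581 0.953 -1.28
v -2.719 0.647 -3.8
v -3.13 -0.316 -2.916
v -1.545 1.416 -2.418
v -1.955 0.453 -1.534
v 1.554 2.427 -0.348
v 2.309 2.821 0.175
v 1.562 2.026 1.852
v 0.806 1.633 1.328
v 1.939 3.183 0.182
v 1.192 2.388 1.858
v 1.466 3.342 0.047
v 0.718 2.547 1.723
v 1.016 3.256 -0.195
v 0.269 2.462 1.481
v 0.71 2.949 -0.477
v -0.037 2.154 1.199
v 0.63 2.501 -0.725
v -0.117 1.706 0.951
v 0.798 2.034 -0.872
v 0.051 1.239 0.805
v 1.168 1.672 -0.878
v 0.421 0.877 0.798
v 1.642 1.513 -0.743
v 0.894 0.718 0.933
v 2.091 1.598 -0.501
v 1.344 0.804 1.175
v 2.397 1.906 -0.219
v 1.65 1.111 1.457
v 2.477 2.354 0.029
v 1.73 1.559 1.705
f 1 38 17
f 38 12 41
f 17 41 6
f 38 41 17
f 1 17 13
f 17 6 18
f 13 18 2
f 17 18 13
f 1 13 22
f 13 2 23
f 22 23 8
f 13 23 22
f 1 22 34
f 22 8 37
f 34 37 11
f 22 37 34
f 1 34 38
f 34 11 42
f 38 42 12
f 34 42 38
f 2 18 29
f 18 6 32
f 29 32 10
f 18 32 29
f 6 41 19
f 41 12 40
f 19 40 5
f 41 40 19
f 12 42 39
f 42 11 35
f 39 35 3
f 42 35 39
f 11 37 36
f 37 8 24
f 36 24 7
f 37 24 36
f 8 23 28
f 23 2 25
f 28 25 9
f 23 25 28
f 4 30 16
f 30 10 31
f 16 31 5
f 30 31 16
f 4 16 14
f 16 5 15
f 14 15 3
f 16 15 14
f 4 14 21
f 14 3 20
f 21 20 7
f 14 20 21
f 4 21 26
f 21 7 27
f 26 27 9
f 21 27 26
f 4 26 30
f 26 9 33
f 30 33 10
f 26 33 30
f 5 31 19
f 31 10 32
f 19 32 6
f 31 32 19
f 3 15 39
f 15 5 40
f 39 40 12
f 15 40 39
f 7 20 36
f 20 3 35
f 36 35 11
f 20 35 36
f 9 27 28
f 27 7 24
f 28 24 8
f 27 24 28
f 10 33 29
f 33 9 25
f 29 25 2
f 33 25 29
f 44 46 43
f 47 44 43
f 43 46 45
f 45 47 43
f 44 50 46
f 48 44 47
f 48 50 44
f 46 50 45
f 49 47 45
f 45 50 49
f 49 48 47
f 50 48 49
f 52 51 55
f 52 55 53
f 53 55 56
f 53 56 54
f 55 51 57
f 55 57 56
f 56 57 58
f 56 58 54
f 57 51 59
f 57 59 58
f 58 59 60
f 58 60 54
f 59 51 61
f 59 61 60
f 60 61 62
f 60 62 54
f 61 51 63
f 61 63 62
f 62 63 64
f 62 64 54
f 63 51 65
f 63 65 64
f 64 65 66
f 64 66 54
f 65 51 67
f 65 67 66
f 66 67 68
f 66 68 54
f 67 51 69
f 67 69 68
f 68 69 70
f 68 70 54
f 69 51 71
f 69 71 70
f 70 71 72
f 70 72 54
f 71 51 73
f 71 73 72
f 72 73 74
f 72 74 54
f 73 51 75
f 73 75 74
f 74 75 76
f 74 76 54
f 75 51 52
f 75 52 76
f 76 52 53
f 76 53 54



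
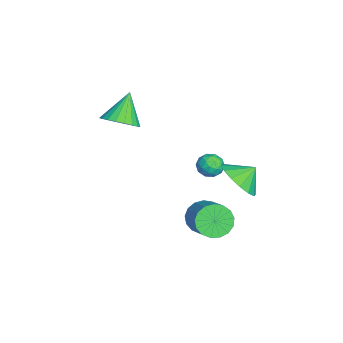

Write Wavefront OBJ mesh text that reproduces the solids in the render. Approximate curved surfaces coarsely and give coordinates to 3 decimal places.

v -2.399 1.298 -1.837
v -1.858 0.926 -2.061
v -3.002 0.954 -2.719
v -2.461 0.582 -2.943
v -2.797 0.392 -2.367
v -2.425 0.605 -1.821
v -2.435 1.275 -2.959
v -2.063 1.488 -2.413
v -1.88 0.912 -2.754
v -2.104 0.366 -2.388
v -2.756 1.514 -2.392
v -2.98 0.968 -2.026
v -2.076 1.143 -1.871
v -2.784 0.737 -2.909
v -2.982 0.626 -2.57
v -2.664 0.407 -2.702
v -2.409 0.954 -1.73
v -2.091 0.735 -1.862
v -2.643 0.421 -2.042
v -2.769 1.145 -2.918
v -2.451 0.926 -3.05
v -2.196 1.473 -2.078
v -1.878 1.254 -2.21
v -2.217 1.459 -2.738
v -1.771 0.916 -2.411
v -2.125 0.713 -2.929
v -2.11 1.12 -2.938
v -1.891 1.246 -2.618
v -1.902 0.595 -2.196
v -2.256 0.392 -2.714
v -2.454 0.281 -2.375
v -2.235 0.406 -2.055
v -1.915 0.586 -2.603
v -2.604 1.488 -2.066
v -2.958 1.285 -2.584
v -2.625 1.474 -2.725
v -2.406 1.599 -2.405
v -2.735 1.167 -1.851
v -3.089 0.964 -2.369
v -2.969 0.634 -2.162
v -2.75 0.76 -1.842
v -2.945 1.294 -2.177
v -1.135 -3.051 1.464
v -0.583 -3.531 2.055
v -2.165 -2.649 2.756
v -0.425 -3.174 2.069
v -0.391 -2.795 1.978
v -0.485 -2.461 1.799
v -0.691 -2.228 1.562
v -0.975 -2.139 1.308
v -1.286 -2.207 1.081
v -1.57 -2.421 0.92
v -1.78 -2.744 0.854
v -1.878 -3.12 0.893
v -1.848 -3.485 1.031
v -1.694 -3.774 1.244
v -1.444 -3.939 1.495
v -1.14 -3.95 1.741
v -0.835 -3.806 1.939
v 2.334 0.769 -2.044
v 2.842 0.613 -2.733
v 4.215 1.075 -1.824
v 3.706 1.231 -1.136
v 2.736 1.013 -2.776
v 4.109 1.475 -1.867
v 2.538 1.357 -2.652
v 3.91 1.82 -1.743
v 2.292 1.567 -2.388
v 3.665 2.029 -1.48
v 2.057 1.593 -2.046
v 3.429 2.056 -1.137
v 1.885 1.431 -1.703
v 3.257 1.894 -0.795
v 1.815 1.117 -1.439
v 3.188 1.58 -0.53
v 1.865 0.723 -1.313
v 3.237 1.186 -0.404
v 2.022 0.34 -1.355
v 3.394 0.803 -0.446
v 2.25 0.055 -1.554
v 3.623 0.517 -0.646
v 2.497 -0.067 -1.866
v 3.87 0.396 -0.958
v 2.707 0.003 -2.219
v 4.08 0.465 -1.31
v 2.832 0.248 -2.532
v 4.205 0.711 -1.623
v 2.792 2.193 0.854
v 3.545 1.876 1.56
v 2.508 2.927 1.486
v 3.8 2.253 1.237
v 3.785 2.615 0.81
v 3.504 2.863 0.396
v 3.033 2.932 0.104
v 2.496 2.803 0.013
v 2.039 2.51 0.147
v 1.784 2.133 0.471
v 1.799 1.771 0.897
v 2.08 1.523 1.312
v 2.552 1.454 1.603
v 3.088 1.583 1.694
f 1 38 17
f 38 12 41
f 17 41 6
f 38 41 17
f 1 17 13
f 17 6 18
f 13 18 2
f 17 18 13
f 1 13 22
f 13 2 23
f 22 23 8
f 13 23 22
f 1 22 34
f 22 8 37
f 34 37 11
f 22 37 34
f 1 34 38
f 34 11 42
f 38 42 12
f 34 42 38
f 2 18 29
f 18 6 32
f 29 32 10
f 18 32 29
f 6 41 19
f 41 12 40
f 19 40 5
f 41 40 19
f 12 42 39
f 42 11 35
f 39 35 3
f 42 35 39
f 11 37 36
f 37 8 24
f 36 24 7
f 37 24 36
f 8 23 28
f 23 2 25
f 28 25 9
f 23 25 28
f 4 30 16
f 30 10 31
f 16 31 5
f 30 31 16
f 4 16 14
f 16 5 15
f 14 15 3
f 16 15 14
f 4 14 21
f 14 3 20
f 21 20 7
f 14 20 21
f 4 21 26
f 21 7 27
f 26 27 9
f 21 27 26
f 4 26 30
f 26 9 33
f 30 33 10
f 26 33 30
f 5 31 19
f 31 10 32
f 19 32 6
f 31 32 19
f 3 15 39
f 15 5 40
f 39 40 12
f 15 40 39
f 7 20 36
f 20 3 35
f 36 35 11
f 20 35 36
f 9 27 28
f 27 7 24
f 28 24 8
f 27 24 28
f 10 33 29
f 33 9 25
f 29 25 2
f 33 25 29
f 44 43 46
f 44 46 45
f 46 43 47
f 46 47 45
f 47 43 48
f 47 48 45
f 48 43 49
f 48 49 45
f 49 43 50
f 49 50 45
f 50 43 51
f 50 51 45
f 51 43 52
f 51 52 45
f 52 43 53
f 52 53 45
f 53 43 54
f 53 54 45
f 54 43 55
f 54 55 45
f 55 43 56
f 55 56 45
f 56 43 57
f 56 57 45
f 57 43 58
f 57 58 45
f 58 43 59
f 58 59 45
f 59 43 44
f 59 44 45
f 61 60 64
f 61 64 62
f 62 64 65
f 62 65 63
f 64 60 66
f 64 66 65
f 65 66 67
f 65 67 63
f 66 60 68
f 66 68 67
f 67 68 69
f 67 69 63
f 68 60 70
f 68 70 69
f 69 70 71
f 69 71 63
f 70 60 72
f 70 72 71
f 71 72 73
f 71 73 63
f 72 60 74
f 72 74 73
f 73 74 75
f 73 75 63
f 74 60 76
f 74 76 75
f 75 76 77
f 75 77 63
f 76 60 78
f 76 78 77
f 77 78 79
f 77 79 63
f 78 60 80
f 78 80 79
f 79 80 81
f 79 81 63
f 80 60 82
f 80 82 81
f 81 82 83
f 81 83 63
f 82 60 84
f 82 84 83
f 83 84 85
f 83 85 63
f 84 60 86
f 84 86 85
f 85 86 87
f 85 87 63
f 86 60 61
f 86 61 87
f 87 61 62
f 87 62 63
f 89 88 91
f 89 91 90
f 91 88 92
f 91 92 90
f 92 88 93
f 92 93 90
f 93 88 94
f 93 94 90
f 94 88 95
f 94 95 90
f 95 88 96
f 95 96 90
f 96 88 97
f 96 97 90
f 97 88 98
f 97 98 90
f 98 88 99
f 98 99 90
f 99 88 100
f 99 100 90
f 100 88 101
f 100 101 90
f 101 88 89
f 101 89 90



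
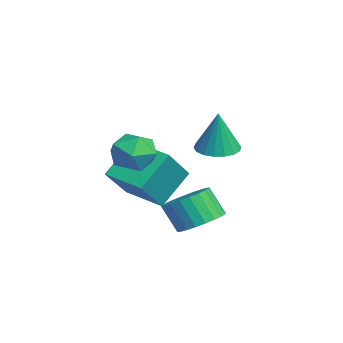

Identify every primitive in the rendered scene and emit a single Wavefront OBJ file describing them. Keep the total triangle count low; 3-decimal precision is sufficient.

v 1.21 -2.264 -0.032
v 1.965 -2.229 -0.322
v 1.095 -3.491 -0.478
v 1.85 -3.456 -0.768
v 1.724 -3.467 0.032
v 1.794 -2.709 0.307
v 1.266 -3.011 -1.107
v 1.336 -2.253 -0.832
v 1.999 -2.691 -0.986
v 2.283 -2.973 -0.282
v 0.777 -2.747 -0.518
v 1.061 -3.029 0.186
v 2.529 -0.982 -2.939
v 3.142 -1.48 -2.949
v 2.804 -1.916 -2.032
v 2.191 -1.418 -2.021
v 3.261 -1.242 -2.792
v 2.922 -1.678 -1.875
v 3.267 -0.965 -2.658
v 2.929 -1.4 -1.741
v 3.162 -0.69 -2.567
v 2.824 -1.126 -1.65
v 2.96 -0.46 -2.532
v 2.622 -0.895 -1.615
v 2.693 -0.309 -2.559
v 2.354 -0.744 -1.642
v 2.4 -0.261 -2.644
v 2.062 -0.696 -1.727
v 2.127 -0.322 -2.773
v 1.789 -0.758 -1.856
v 1.916 -0.484 -2.928
v 1.578 -0.92 -2.011
v 1.798 -0.722 -3.085
v 1.459 -1.158 -2.168
v 1.791 -1 -3.219
v 1.453 -1.435 -2.302
v 1.896 -1.274 -3.31
v 1.558 -1.71 -2.393
v 2.098 -1.505 -3.345
v 1.76 -1.94 -2.428
v 2.366 -1.656 -3.318
v 2.027 -2.091 -2.401
v 2.658 -1.704 -3.233
v 2.32 -2.139 -2.316
v 2.931 -1.642 -3.104
v 2.593 -2.078 -2.187
v 0.086 -0.169 -0.853
v 0.61 -0.653 -0.953
v 0.354 -0.191 0.653
v 0.765 -0.373 -0.977
v 0.785 -0.053 -0.976
v 0.667 0.243 -0.951
v 0.434 0.458 -0.906
v 0.132 0.549 -0.851
v -0.18 0.498 -0.796
v -0.439 0.314 -0.753
v -0.594 0.035 -0.729
v -0.614 -0.285 -0.73
v -0.496 -0.582 -0.755
v -0.263 -0.797 -0.8
v 0.039 -0.888 -0.855
v 0.351 -0.836 -0.91
v -1.733 -1.921 -1.973
v -0.744 -2.663 -0.792
v -0.705 -0.926 -2.209
v 0.284 -1.668 -1.028
v -1.104 -2.832 -3.072
v -0.115 -3.574 -1.891
v -0.076 -1.837 -3.308
v 0.913 -2.579 -2.127
f 1 12 6
f 1 6 2
f 1 2 8
f 1 8 11
f 1 11 12
f 2 6 10
f 6 12 5
f 12 11 3
f 11 8 7
f 8 2 9
f 4 10 5
f 4 5 3
f 4 3 7
f 4 7 9
f 4 9 10
f 5 10 6
f 3 5 12
f 7 3 11
f 9 7 8
f 10 9 2
f 14 13 17
f 14 17 15
f 15 17 18
f 15 18 16
f 17 13 19
f 17 19 18
f 18 19 20
f 18 20 16
f 19 13 21
f 19 21 20
f 20 21 22
f 20 22 16
f 21 13 23
f 21 23 22
f 22 23 24
f 22 24 16
f 23 13 25
f 23 25 24
f 24 25 26
f 24 26 16
f 25 13 27
f 25 27 26
f 26 27 28
f 26 28 16
f 27 13 29
f 27 29 28
f 28 29 30
f 28 30 16
f 29 13 31
f 29 31 30
f 30 31 32
f 30 32 16
f 31 13 33
f 31 33 32
f 32 33 34
f 32 34 16
f 33 13 35
f 33 35 34
f 34 35 36
f 34 36 16
f 35 13 37
f 35 37 36
f 36 37 38
f 36 38 16
f 37 13 39
f 37 39 38
f 38 39 40
f 38 40 16
f 39 13 41
f 39 41 40
f 40 41 42
f 40 42 16
f 41 13 43
f 41 43 42
f 42 43 44
f 42 44 16
f 43 13 45
f 43 45 44
f 44 45 46
f 44 46 16
f 45 13 14
f 45 14 46
f 46 14 15
f 46 15 16
f 48 47 50
f 48 50 49
f 50 47 51
f 50 51 49
f 51 47 52
f 51 52 49
f 52 47 53
f 52 53 49
f 53 47 54
f 53 54 49
f 54 47 55
f 54 55 49
f 55 47 56
f 55 56 49
f 56 47 57
f 56 57 49
f 57 47 58
f 57 58 49
f 58 47 59
f 58 59 49
f 59 47 60
f 59 60 49
f 60 47 61
f 60 61 49
f 61 47 62
f 61 62 49
f 62 47 48
f 62 48 49
f 64 66 63
f 67 64 63
f 63 66 65
f 65 67 63
f 64 70 66
f 68 64 67
f 68 70 64
f 66 70 65
f 69 67 65
f 65 70 69
f 69 68 67
f 70 68 69

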